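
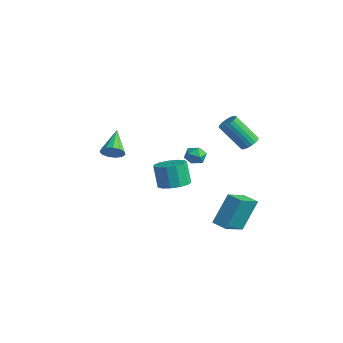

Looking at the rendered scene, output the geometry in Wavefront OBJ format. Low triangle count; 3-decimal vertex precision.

v 1.606 2.621 -4.769
v 1.995 1.067 -3.766
v 1.575 3.728 -3.044
v 1.964 2.174 -2.041
v 2.496 2.786 -4.859
v 2.885 1.232 -3.856
v 2.465 3.893 -3.134
v 2.854 2.339 -2.131
v -2.857 2.497 -3.954
v -1.998 2.75 -3.638
v -2.544 2.897 -2.27
v -3.403 2.643 -2.586
v -2.244 3.202 -3.785
v -2.79 3.349 -2.417
v -2.685 3.43 -3.985
v -3.231 3.577 -2.618
v -3.18 3.362 -4.176
v -3.726 3.509 -2.808
v -3.573 3.019 -4.296
v -4.119 3.166 -2.928
v -3.739 2.51 -4.307
v -4.285 2.657 -2.94
v -3.624 1.997 -4.207
v -4.17 2.144 -2.839
v -3.266 1.642 -4.026
v -3.812 1.789 -2.658
v -2.778 1.559 -3.822
v -3.324 1.706 -2.454
v -2.315 1.774 -3.66
v -2.861 1.92 -2.292
v -2.024 2.218 -3.591
v -2.57 2.364 -2.224
v -1.673 2.678 -0.899
v -1.369 3.031 -0.413
v -0.831 1.989 -0.927
v -0.527 2.342 -0.441
v -1.081 1.987 -0.302
v -1.602 2.412 -0.285
v -0.598 2.608 -1.055
v -1.119 3.033 -1.038
v -0.705 2.987 -0.509
v -1.003 2.603 -0.044
v -1.197 2.417 -1.296
v -1.495 2.033 -0.831
v -2.298 -2.219 0.979
v -1.806 -2.114 1.451
v -3.302 -1.121 1.781
v -1.745 -1.853 1.169
v -1.86 -1.708 0.827
v -2.114 -1.725 0.533
v -2.427 -1.899 0.381
v -2.699 -2.175 0.418
v -2.843 -2.464 0.634
v -2.815 -2.676 0.959
v -2.623 -2.743 1.29
v -2.327 -2.643 1.522
v -2.023 -2.409 1.582
v 2.966 2.749 2.264
v 3.368 2.937 2.637
v 2.356 2.26 4.069
v 1.954 2.071 3.696
v 3.22 3.127 2.623
v 2.208 2.45 4.055
v 3.029 3.252 2.546
v 2.016 2.574 3.978
v 2.826 3.289 2.421
v 1.814 2.612 3.853
v 2.648 3.233 2.268
v 1.635 2.556 3.7
v 2.524 3.094 2.115
v 1.512 2.417 3.547
v 2.477 2.894 1.988
v 1.465 2.217 3.42
v 2.515 2.67 1.908
v 1.503 1.993 3.34
v 2.631 2.459 1.89
v 1.618 1.782 3.322
v 2.804 2.298 1.936
v 1.792 1.621 3.369
v 3.006 2.215 2.04
v 1.994 1.538 3.472
v 3.2 2.224 2.182
v 2.188 1.547 3.614
v 3.355 2.324 2.338
v 2.342 1.647 3.77
v 3.442 2.498 2.481
v 2.429 1.82 3.914
v 3.446 2.714 2.587
v 2.434 2.037 4.019
f 2 4 1
f 5 2 1
f 1 4 3
f 3 5 1
f 2 8 4
f 6 2 5
f 6 8 2
f 4 8 3
f 7 5 3
f 3 8 7
f 7 6 5
f 8 6 7
f 10 9 13
f 10 13 11
f 11 13 14
f 11 14 12
f 13 9 15
f 13 15 14
f 14 15 16
f 14 16 12
f 15 9 17
f 15 17 16
f 16 17 18
f 16 18 12
f 17 9 19
f 17 19 18
f 18 19 20
f 18 20 12
f 19 9 21
f 19 21 20
f 20 21 22
f 20 22 12
f 21 9 23
f 21 23 22
f 22 23 24
f 22 24 12
f 23 9 25
f 23 25 24
f 24 25 26
f 24 26 12
f 25 9 27
f 25 27 26
f 26 27 28
f 26 28 12
f 27 9 29
f 27 29 28
f 28 29 30
f 28 30 12
f 29 9 31
f 29 31 30
f 30 31 32
f 30 32 12
f 31 9 10
f 31 10 32
f 32 10 11
f 32 11 12
f 33 44 38
f 33 38 34
f 33 34 40
f 33 40 43
f 33 43 44
f 34 38 42
f 38 44 37
f 44 43 35
f 43 40 39
f 40 34 41
f 36 42 37
f 36 37 35
f 36 35 39
f 36 39 41
f 36 41 42
f 37 42 38
f 35 37 44
f 39 35 43
f 41 39 40
f 42 41 34
f 46 45 48
f 46 48 47
f 48 45 49
f 48 49 47
f 49 45 50
f 49 50 47
f 50 45 51
f 50 51 47
f 51 45 52
f 51 52 47
f 52 45 53
f 52 53 47
f 53 45 54
f 53 54 47
f 54 45 55
f 54 55 47
f 55 45 56
f 55 56 47
f 56 45 57
f 56 57 47
f 57 45 46
f 57 46 47
f 59 58 62
f 59 62 60
f 60 62 63
f 60 63 61
f 62 58 64
f 62 64 63
f 63 64 65
f 63 65 61
f 64 58 66
f 64 66 65
f 65 66 67
f 65 67 61
f 66 58 68
f 66 68 67
f 67 68 69
f 67 69 61
f 68 58 70
f 68 70 69
f 69 70 71
f 69 71 61
f 70 58 72
f 70 72 71
f 71 72 73
f 71 73 61
f 72 58 74
f 72 74 73
f 73 74 75
f 73 75 61
f 74 58 76
f 74 76 75
f 75 76 77
f 75 77 61
f 76 58 78
f 76 78 77
f 77 78 79
f 77 79 61
f 78 58 80
f 78 80 79
f 79 80 81
f 79 81 61
f 80 58 82
f 80 82 81
f 81 82 83
f 81 83 61
f 82 58 84
f 82 84 83
f 83 84 85
f 83 85 61
f 84 58 86
f 84 86 85
f 85 86 87
f 85 87 61
f 86 58 88
f 86 88 87
f 87 88 89
f 87 89 61
f 88 58 59
f 88 59 89
f 89 59 60
f 89 60 61



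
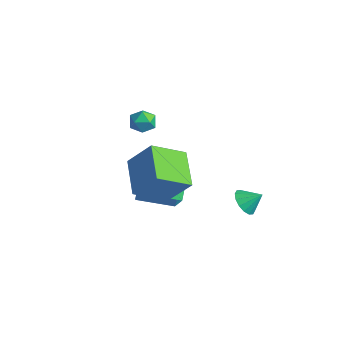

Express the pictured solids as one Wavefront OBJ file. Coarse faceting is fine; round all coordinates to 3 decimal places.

v -1.149 -2.469 4.11
v -0.721 -3.054 4.095
v -1.959 -3.046 3.485
v -1.531 -3.631 3.47
v -1.836 -3.421 4.094
v -1.336 -3.065 4.48
v -1.344 -3.035 3.1
v -0.844 -2.679 3.486
v -0.841 -3.404 3.471
v -1.145 -3.643 4.085
v -1.535 -2.457 3.495
v -1.839 -2.696 4.109
v 2.107 0.406 -1.422
v 2.77 0.157 -1.749
v 2.653 1.014 -0.778
v 2.663 0.481 -1.964
v 2.407 0.786 -2.034
v 2.071 0.989 -1.94
v 1.744 1.035 -1.707
v 1.515 0.914 -1.398
v 1.444 0.656 -1.096
v 1.551 0.332 -0.88
v 1.807 0.027 -0.81
v 2.143 -0.176 -0.904
v 2.47 -0.222 -1.137
v 2.699 -0.101 -1.446
v -1.396 -3.113 -1.498
v -2.431 -2.008 -0.335
v -2.598 -2.698 -2.963
v -3.634 -1.592 -1.799
v -0.266 -1.548 -1.981
v -1.302 -0.442 -0.817
v -1.469 -1.132 -3.445
v -2.504 -0.027 -2.282
v 0.084 -4.608 0.203
v -1.66 -3.722 1.021
v 0.478 -2.895 -0.812
v -1.266 -2.009 0.005
v 1.126 -3.951 1.715
v -0.618 -3.065 2.532
v 1.52 -2.238 0.699
v -0.224 -1.352 1.517
f 1 12 6
f 1 6 2
f 1 2 8
f 1 8 11
f 1 11 12
f 2 6 10
f 6 12 5
f 12 11 3
f 11 8 7
f 8 2 9
f 4 10 5
f 4 5 3
f 4 3 7
f 4 7 9
f 4 9 10
f 5 10 6
f 3 5 12
f 7 3 11
f 9 7 8
f 10 9 2
f 14 13 16
f 14 16 15
f 16 13 17
f 16 17 15
f 17 13 18
f 17 18 15
f 18 13 19
f 18 19 15
f 19 13 20
f 19 20 15
f 20 13 21
f 20 21 15
f 21 13 22
f 21 22 15
f 22 13 23
f 22 23 15
f 23 13 24
f 23 24 15
f 24 13 25
f 24 25 15
f 25 13 26
f 25 26 15
f 26 13 14
f 26 14 15
f 28 30 27
f 31 28 27
f 27 30 29
f 29 31 27
f 28 34 30
f 32 28 31
f 32 34 28
f 30 34 29
f 33 31 29
f 29 34 33
f 33 32 31
f 34 32 33
f 36 38 35
f 39 36 35
f 35 38 37
f 37 39 35
f 36 42 38
f 40 36 39
f 40 42 36
f 38 42 37
f 41 39 37
f 37 42 41
f 41 40 39
f 42 40 41



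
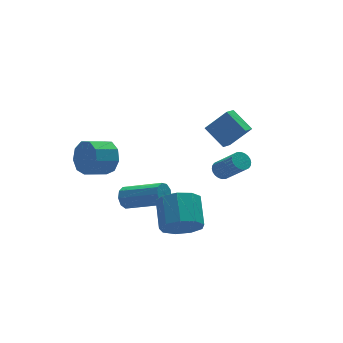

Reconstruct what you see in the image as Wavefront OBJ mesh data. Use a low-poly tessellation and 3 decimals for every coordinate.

v 3.412 -0.606 1.956
v 2.961 0.515 2.739
v 4.024 -0.115 1.605
v 3.573 1.007 2.387
v 4.387 -1.007 3.093
v 3.936 0.115 3.875
v 4.999 -0.515 2.741
v 4.548 0.606 3.524
v -1.38 0.207 -0.797
v -0.959 0.324 -1.264
v 0.422 -1.149 -0.39
v 0 -1.267 0.077
v -0.887 0.593 -0.926
v 0.494 -0.88 -0.052
v -1.045 0.68 -0.527
v 0.335 -0.793 0.346
v -1.361 0.546 -0.255
v 0.02 -0.927 0.619
v -1.685 0.253 -0.236
v -0.305 -1.22 0.638
v -1.867 -0.062 -0.48
v -0.486 -1.535 0.394
v -1.821 -0.251 -0.872
v -0.44 -1.724 0.002
v -1.569 -0.227 -1.229
v -0.188 -1.7 -0.355
v -1.229 0.001 -1.384
v 0.152 -1.472 -0.51
v 2.51 -2.238 1.635
v 2.733 -2.559 1.263
v 3.254 -3.602 2.472
v 3.03 -3.282 2.845
v 2.893 -2.429 1.306
v 3.414 -3.472 2.515
v 2.994 -2.269 1.4
v 3.515 -3.313 2.609
v 3.022 -2.106 1.529
v 3.543 -3.149 2.738
v 2.972 -1.962 1.675
v 3.493 -3.005 2.884
v 2.851 -1.86 1.814
v 3.372 -2.904 3.024
v 2.678 -1.816 1.927
v 3.199 -2.86 3.136
v 2.48 -1.836 1.995
v 3.001 -2.88 3.204
v 2.286 -1.918 2.008
v 2.807 -2.961 3.217
v 2.126 -2.048 1.965
v 2.647 -3.091 3.174
v 2.025 -2.207 1.871
v 2.546 -3.251 3.08
v 1.997 -2.371 1.742
v 2.518 -3.414 2.951
v 2.047 -2.515 1.596
v 2.568 -3.558 2.805
v 2.168 -2.616 1.456
v 2.689 -3.66 2.666
v 2.341 -2.66 1.344
v 2.862 -3.704 2.553
v 2.539 -2.64 1.276
v 3.06 -3.684 2.485
v -0.155 -3.543 -0.712
v 0.243 -4.177 0.053
v 0.714 -2.79 0.956
v 0.315 -2.157 0.192
v 0.76 -4.028 -0.444
v 1.231 -2.642 0.459
v 0.848 -3.653 -1.066
v 1.319 -2.267 -0.163
v 0.467 -3.226 -1.522
v 0.938 -1.84 -0.619
v -0.206 -2.948 -1.599
v 0.265 -1.562 -0.696
v -0.855 -2.948 -1.261
v -0.384 -1.562 -0.358
v -1.176 -3.226 -0.665
v -0.706 -1.84 0.238
v -1.02 -3.653 -0.092
v -0.55 -2.267 0.811
v -0.46 -4.028 0.192
v 0.011 -2.642 1.095
v -1.409 2.316 0.753
v -1.041 1.827 1.544
v -2.264 1.676 2.018
v -2.631 2.164 1.227
v -1.073 2.497 1.677
v -2.295 2.346 2.151
v -1.262 3.083 1.378
v -2.484 2.931 1.852
v -1.519 3.309 0.786
v -2.742 3.157 1.26
v -1.725 3.071 0.179
v -2.948 2.919 0.653
v -1.783 2.479 -0.16
v -3.005 2.327 0.314
v -1.666 1.811 -0.071
v -2.888 1.659 0.403
v -1.428 1.379 0.403
v -2.651 1.228 0.877
v -1.182 1.386 1.041
v -2.404 1.234 1.515
f 2 4 1
f 5 2 1
f 1 4 3
f 3 5 1
f 2 8 4
f 6 2 5
f 6 8 2
f 4 8 3
f 7 5 3
f 3 8 7
f 7 6 5
f 8 6 7
f 10 9 13
f 10 13 11
f 11 13 14
f 11 14 12
f 13 9 15
f 13 15 14
f 14 15 16
f 14 16 12
f 15 9 17
f 15 17 16
f 16 17 18
f 16 18 12
f 17 9 19
f 17 19 18
f 18 19 20
f 18 20 12
f 19 9 21
f 19 21 20
f 20 21 22
f 20 22 12
f 21 9 23
f 21 23 22
f 22 23 24
f 22 24 12
f 23 9 25
f 23 25 24
f 24 25 26
f 24 26 12
f 25 9 27
f 25 27 26
f 26 27 28
f 26 28 12
f 27 9 10
f 27 10 28
f 28 10 11
f 28 11 12
f 30 29 33
f 30 33 31
f 31 33 34
f 31 34 32
f 33 29 35
f 33 35 34
f 34 35 36
f 34 36 32
f 35 29 37
f 35 37 36
f 36 37 38
f 36 38 32
f 37 29 39
f 37 39 38
f 38 39 40
f 38 40 32
f 39 29 41
f 39 41 40
f 40 41 42
f 40 42 32
f 41 29 43
f 41 43 42
f 42 43 44
f 42 44 32
f 43 29 45
f 43 45 44
f 44 45 46
f 44 46 32
f 45 29 47
f 45 47 46
f 46 47 48
f 46 48 32
f 47 29 49
f 47 49 48
f 48 49 50
f 48 50 32
f 49 29 51
f 49 51 50
f 50 51 52
f 50 52 32
f 51 29 53
f 51 53 52
f 52 53 54
f 52 54 32
f 53 29 55
f 53 55 54
f 54 55 56
f 54 56 32
f 55 29 57
f 55 57 56
f 56 57 58
f 56 58 32
f 57 29 59
f 57 59 58
f 58 59 60
f 58 60 32
f 59 29 61
f 59 61 60
f 60 61 62
f 60 62 32
f 61 29 30
f 61 30 62
f 62 30 31
f 62 31 32
f 64 63 67
f 64 67 65
f 65 67 68
f 65 68 66
f 67 63 69
f 67 69 68
f 68 69 70
f 68 70 66
f 69 63 71
f 69 71 70
f 70 71 72
f 70 72 66
f 71 63 73
f 71 73 72
f 72 73 74
f 72 74 66
f 73 63 75
f 73 75 74
f 74 75 76
f 74 76 66
f 75 63 77
f 75 77 76
f 76 77 78
f 76 78 66
f 77 63 79
f 77 79 78
f 78 79 80
f 78 80 66
f 79 63 81
f 79 81 80
f 80 81 82
f 80 82 66
f 81 63 64
f 81 64 82
f 82 64 65
f 82 65 66
f 84 83 87
f 84 87 85
f 85 87 88
f 85 88 86
f 87 83 89
f 87 89 88
f 88 89 90
f 88 90 86
f 89 83 91
f 89 91 90
f 90 91 92
f 90 92 86
f 91 83 93
f 91 93 92
f 92 93 94
f 92 94 86
f 93 83 95
f 93 95 94
f 94 95 96
f 94 96 86
f 95 83 97
f 95 97 96
f 96 97 98
f 96 98 86
f 97 83 99
f 97 99 98
f 98 99 100
f 98 100 86
f 99 83 101
f 99 101 100
f 100 101 102
f 100 102 86
f 101 83 84
f 101 84 102
f 102 84 85
f 102 85 86



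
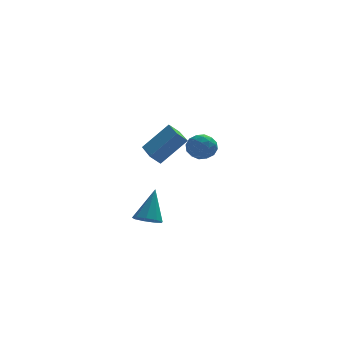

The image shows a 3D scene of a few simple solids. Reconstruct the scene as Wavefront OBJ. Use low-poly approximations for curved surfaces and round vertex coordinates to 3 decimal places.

v -1.141 -0.484 0.383
v 0.333 -0.304 1.91
v -1.307 1.517 0.307
v 0.167 1.698 1.834
v -0.567 -0.458 -0.174
v 0.907 -0.277 1.353
v -0.733 1.544 -0.25
v 0.741 1.724 1.277
v -1.679 -3.729 -2.842
v -1.271 -3.188 -3.284
v -1.141 -2.711 -1.098
v -1.795 -3.022 -3.219
v -2.266 -3.187 -2.977
v -2.462 -3.606 -2.672
v -2.292 -4.082 -2.446
v -1.835 -4.394 -2.406
v -1.306 -4.394 -2.569
v -0.951 -4.083 -2.86
v -0.937 -3.607 -3.143
v 1.416 3.942 -0.589
v 2.139 4.542 -0.478
v 2.401 2.818 -0.922
v 3.124 3.418 -0.811
v 2.614 3.148 -0.061
v 2.006 3.843 0.145
v 2.534 3.517 -1.545
v 1.926 4.212 -1.339
v 2.83 4.28 -1.069
v 2.88 4.052 -0.152
v 1.66 3.308 -1.248
v 1.71 3.08 -0.331
v 1.691 4.341 -0.504
v 2.849 3.019 -0.896
v 2.549 2.86 -0.455
v 2.974 3.213 -0.39
v 1.613 3.93 -0.138
v 2.038 4.282 -0.073
v 2.317 3.463 0.172
v 2.502 3.078 -1.327
v 2.927 3.43 -1.262
v 1.566 4.147 -1.01
v 1.991 4.5 -0.945
v 2.223 3.897 -1.572
v 2.522 4.54 -0.787
v 3.101 3.879 -0.982
v 2.754 3.937 -1.414
v 2.397 4.345 -1.292
v 2.552 4.405 -0.248
v 3.13 3.744 -0.443
v 2.831 3.586 -0.002
v 2.473 3.994 0.119
v 2.958 4.251 -0.595
v 1.41 3.616 -0.957
v 1.988 2.955 -1.152
v 2.067 3.366 -1.519
v 1.709 3.774 -1.398
v 1.439 3.481 -0.418
v 2.018 2.82 -0.613
v 2.143 3.015 -0.108
v 1.786 3.423 0.014
v 1.582 3.109 -0.805
f 2 4 1
f 5 2 1
f 1 4 3
f 3 5 1
f 2 8 4
f 6 2 5
f 6 8 2
f 4 8 3
f 7 5 3
f 3 8 7
f 7 6 5
f 8 6 7
f 10 9 12
f 10 12 11
f 12 9 13
f 12 13 11
f 13 9 14
f 13 14 11
f 14 9 15
f 14 15 11
f 15 9 16
f 15 16 11
f 16 9 17
f 16 17 11
f 17 9 18
f 17 18 11
f 18 9 19
f 18 19 11
f 19 9 10
f 19 10 11
f 20 57 36
f 57 31 60
f 36 60 25
f 57 60 36
f 20 36 32
f 36 25 37
f 32 37 21
f 36 37 32
f 20 32 41
f 32 21 42
f 41 42 27
f 32 42 41
f 20 41 53
f 41 27 56
f 53 56 30
f 41 56 53
f 20 53 57
f 53 30 61
f 57 61 31
f 53 61 57
f 21 37 48
f 37 25 51
f 48 51 29
f 37 51 48
f 25 60 38
f 60 31 59
f 38 59 24
f 60 59 38
f 31 61 58
f 61 30 54
f 58 54 22
f 61 54 58
f 30 56 55
f 56 27 43
f 55 43 26
f 56 43 55
f 27 42 47
f 42 21 44
f 47 44 28
f 42 44 47
f 23 49 35
f 49 29 50
f 35 50 24
f 49 50 35
f 23 35 33
f 35 24 34
f 33 34 22
f 35 34 33
f 23 33 40
f 33 22 39
f 40 39 26
f 33 39 40
f 23 40 45
f 40 26 46
f 45 46 28
f 40 46 45
f 23 45 49
f 45 28 52
f 49 52 29
f 45 52 49
f 24 50 38
f 50 29 51
f 38 51 25
f 50 51 38
f 22 34 58
f 34 24 59
f 58 59 31
f 34 59 58
f 26 39 55
f 39 22 54
f 55 54 30
f 39 54 55
f 28 46 47
f 46 26 43
f 47 43 27
f 46 43 47
f 29 52 48
f 52 28 44
f 48 44 21
f 52 44 48



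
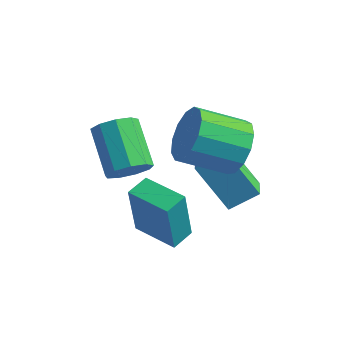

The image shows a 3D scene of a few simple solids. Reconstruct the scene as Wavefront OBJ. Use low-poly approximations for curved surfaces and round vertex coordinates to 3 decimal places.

v 0.806 -1.725 -1.35
v 0.737 -1.989 0.611
v 0.906 -0.919 -1.238
v 0.837 -1.183 0.723
v 2.323 -1.917 -1.323
v 2.254 -2.181 0.638
v 2.423 -1.111 -1.211
v 2.354 -1.375 0.75
v 1.694 0.193 0.532
v 2.378 0.877 1.116
v 1.184 1.044 0.132
v 1.867 1.729 0.716
v 2.893 0.231 -0.916
v 3.576 0.916 -0.332
v 2.382 1.083 -1.316
v 3.066 1.767 -0.732
v 1.067 -2.375 2.092
v 1.342 -2.684 2.706
v 0.208 -1.794 3.662
v -0.067 -1.485 3.048
v 1.591 -2.255 2.601
v 0.456 -1.365 3.557
v 1.594 -1.883 2.259
v 0.459 -0.993 3.215
v 1.351 -1.74 1.838
v 0.216 -0.851 2.794
v 0.975 -1.895 1.536
v -0.159 -1.005 2.492
v 0.643 -2.275 1.494
v -0.492 -1.385 2.45
v 0.509 -2.701 1.732
v -0.626 -1.811 2.688
v 0.636 -2.975 2.139
v -0.498 -2.085 3.095
v 0.965 -2.968 2.523
v -0.169 -2.078 3.479
v 3.002 0.525 1.966
v 3.522 0.547 2.82
v 2.297 -0.404 3.588
v 1.778 -0.425 2.734
v 3.18 0.995 2.831
v 1.956 0.044 3.599
v 2.782 1.294 2.567
v 1.558 0.343 3.335
v 2.454 1.349 2.112
v 1.23 0.398 2.88
v 2.3 1.143 1.611
v 1.076 0.192 2.379
v 2.369 0.74 1.222
v 1.145 -0.211 1.991
v 2.639 0.27 1.07
v 1.414 -0.681 1.838
v 3.024 -0.12 1.202
v 1.8 -1.071 1.97
v 3.402 -0.304 1.577
v 2.178 -1.255 2.345
v 3.654 -0.225 2.075
v 2.429 -1.176 2.843
v 3.698 0.092 2.538
v 2.474 -0.859 3.307
f 2 4 1
f 5 2 1
f 1 4 3
f 3 5 1
f 2 8 4
f 6 2 5
f 6 8 2
f 4 8 3
f 7 5 3
f 3 8 7
f 7 6 5
f 8 6 7
f 10 12 9
f 13 10 9
f 9 12 11
f 11 13 9
f 10 16 12
f 14 10 13
f 14 16 10
f 12 16 11
f 15 13 11
f 11 16 15
f 15 14 13
f 16 14 15
f 18 17 21
f 18 21 19
f 19 21 22
f 19 22 20
f 21 17 23
f 21 23 22
f 22 23 24
f 22 24 20
f 23 17 25
f 23 25 24
f 24 25 26
f 24 26 20
f 25 17 27
f 25 27 26
f 26 27 28
f 26 28 20
f 27 17 29
f 27 29 28
f 28 29 30
f 28 30 20
f 29 17 31
f 29 31 30
f 30 31 32
f 30 32 20
f 31 17 33
f 31 33 32
f 32 33 34
f 32 34 20
f 33 17 35
f 33 35 34
f 34 35 36
f 34 36 20
f 35 17 18
f 35 18 36
f 36 18 19
f 36 19 20
f 38 37 41
f 38 41 39
f 39 41 42
f 39 42 40
f 41 37 43
f 41 43 42
f 42 43 44
f 42 44 40
f 43 37 45
f 43 45 44
f 44 45 46
f 44 46 40
f 45 37 47
f 45 47 46
f 46 47 48
f 46 48 40
f 47 37 49
f 47 49 48
f 48 49 50
f 48 50 40
f 49 37 51
f 49 51 50
f 50 51 52
f 50 52 40
f 51 37 53
f 51 53 52
f 52 53 54
f 52 54 40
f 53 37 55
f 53 55 54
f 54 55 56
f 54 56 40
f 55 37 57
f 55 57 56
f 56 57 58
f 56 58 40
f 57 37 59
f 57 59 58
f 58 59 60
f 58 60 40
f 59 37 38
f 59 38 60
f 60 38 39
f 60 39 40



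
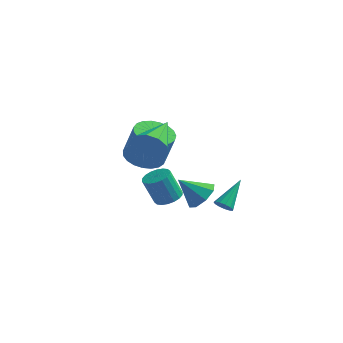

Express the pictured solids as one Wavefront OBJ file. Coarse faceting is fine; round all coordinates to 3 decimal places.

v -2.64 1.665 -3.155
v -1.997 1.366 -2.91
v -2.597 1.276 -1.441
v -3.24 1.575 -1.685
v -1.947 1.694 -2.87
v -2.547 1.604 -1.4
v -2.034 2.015 -2.886
v -2.634 1.926 -1.416
v -2.241 2.268 -2.955
v -2.841 2.178 -1.485
v -2.527 2.401 -3.064
v -3.128 2.311 -1.594
v -2.836 2.388 -3.191
v -3.436 2.298 -1.721
v -3.105 2.232 -3.31
v -3.706 2.142 -1.841
v -3.283 1.964 -3.399
v -3.883 1.874 -1.93
v -3.333 1.636 -3.44
v -3.933 1.546 -1.97
v -3.246 1.314 -3.424
v -3.846 1.225 -1.954
v -3.039 1.062 -3.355
v -3.639 0.972 -1.885
v -2.752 0.929 -3.246
v -3.353 0.839 -1.776
v -2.444 0.942 -3.119
v -3.044 0.852 -1.649
v -2.174 1.098 -2.999
v -2.775 1.008 -1.53
v 0.272 1.146 -2.855
v 0.683 0.873 -2.662
v 0.728 2.574 -1.805
v 0.784 1.018 -2.902
v 0.723 1.203 -3.128
v 0.519 1.371 -3.267
v 0.236 1.467 -3.276
v -0.035 1.462 -3.151
v -0.209 1.356 -2.932
v -0.23 1.184 -2.689
v -0.091 1 -2.499
v 0.162 0.862 -2.422
v 0.451 0.815 -2.483
v -3.957 1.902 -0.611
v -3.316 1.074 -0.831
v -2.742 1.03 1.011
v -3.383 1.858 1.231
v -3.048 1.421 -0.906
v -2.474 1.377 0.936
v -2.937 1.852 -0.93
v -2.363 1.807 0.912
v -3.003 2.291 -0.899
v -2.428 2.246 0.943
v -3.233 2.662 -0.818
v -2.659 2.618 1.024
v -3.589 2.903 -0.702
v -3.015 2.858 1.14
v -4.008 2.97 -0.569
v -3.434 2.926 1.273
v -4.419 2.853 -0.444
v -3.845 2.808 1.398
v -4.75 2.571 -0.348
v -4.175 2.527 1.494
v -4.943 2.174 -0.297
v -4.369 2.13 1.545
v -4.966 1.73 -0.3
v -4.392 1.685 1.542
v -4.815 1.315 -0.358
v -4.241 1.271 1.484
v -4.515 1.002 -0.459
v -3.941 0.958 1.383
v -4.119 0.845 -0.586
v -3.545 0.8 1.256
v -3.695 0.87 -0.718
v -3.121 0.826 1.124
v -2.482 -1.604 2.632
v -2.046 -1.432 1.841
v -2.238 0.244 3.168
v -2.663 -1.331 1.772
v -3.196 -1.357 2.107
v -3.395 -1.499 2.687
v -3.166 -1.69 3.241
v -2.618 -1.841 3.511
v -2.006 -1.881 3.369
v -1.617 -1.791 2.883
v -1.633 -1.614 2.279
v -1.401 3.214 -3.855
v -0.752 3.028 -3.216
v -2.559 2.986 -2.745
v -0.915 3.72 -3.245
v -1.363 4.115 -3.631
v -1.833 3.983 -4.149
v -2.05 3.4 -4.494
v -1.887 2.707 -4.465
v -1.439 2.312 -4.079
v -0.969 2.444 -3.561
f 2 1 5
f 2 5 3
f 3 5 6
f 3 6 4
f 5 1 7
f 5 7 6
f 6 7 8
f 6 8 4
f 7 1 9
f 7 9 8
f 8 9 10
f 8 10 4
f 9 1 11
f 9 11 10
f 10 11 12
f 10 12 4
f 11 1 13
f 11 13 12
f 12 13 14
f 12 14 4
f 13 1 15
f 13 15 14
f 14 15 16
f 14 16 4
f 15 1 17
f 15 17 16
f 16 17 18
f 16 18 4
f 17 1 19
f 17 19 18
f 18 19 20
f 18 20 4
f 19 1 21
f 19 21 20
f 20 21 22
f 20 22 4
f 21 1 23
f 21 23 22
f 22 23 24
f 22 24 4
f 23 1 25
f 23 25 24
f 24 25 26
f 24 26 4
f 25 1 27
f 25 27 26
f 26 27 28
f 26 28 4
f 27 1 29
f 27 29 28
f 28 29 30
f 28 30 4
f 29 1 2
f 29 2 30
f 30 2 3
f 30 3 4
f 32 31 34
f 32 34 33
f 34 31 35
f 34 35 33
f 35 31 36
f 35 36 33
f 36 31 37
f 36 37 33
f 37 31 38
f 37 38 33
f 38 31 39
f 38 39 33
f 39 31 40
f 39 40 33
f 40 31 41
f 40 41 33
f 41 31 42
f 41 42 33
f 42 31 43
f 42 43 33
f 43 31 32
f 43 32 33
f 45 44 48
f 45 48 46
f 46 48 49
f 46 49 47
f 48 44 50
f 48 50 49
f 49 50 51
f 49 51 47
f 50 44 52
f 50 52 51
f 51 52 53
f 51 53 47
f 52 44 54
f 52 54 53
f 53 54 55
f 53 55 47
f 54 44 56
f 54 56 55
f 55 56 57
f 55 57 47
f 56 44 58
f 56 58 57
f 57 58 59
f 57 59 47
f 58 44 60
f 58 60 59
f 59 60 61
f 59 61 47
f 60 44 62
f 60 62 61
f 61 62 63
f 61 63 47
f 62 44 64
f 62 64 63
f 63 64 65
f 63 65 47
f 64 44 66
f 64 66 65
f 65 66 67
f 65 67 47
f 66 44 68
f 66 68 67
f 67 68 69
f 67 69 47
f 68 44 70
f 68 70 69
f 69 70 71
f 69 71 47
f 70 44 72
f 70 72 71
f 71 72 73
f 71 73 47
f 72 44 74
f 72 74 73
f 73 74 75
f 73 75 47
f 74 44 45
f 74 45 75
f 75 45 46
f 75 46 47
f 77 76 79
f 77 79 78
f 79 76 80
f 79 80 78
f 80 76 81
f 80 81 78
f 81 76 82
f 81 82 78
f 82 76 83
f 82 83 78
f 83 76 84
f 83 84 78
f 84 76 85
f 84 85 78
f 85 76 86
f 85 86 78
f 86 76 77
f 86 77 78
f 88 87 90
f 88 90 89
f 90 87 91
f 90 91 89
f 91 87 92
f 91 92 89
f 92 87 93
f 92 93 89
f 93 87 94
f 93 94 89
f 94 87 95
f 94 95 89
f 95 87 96
f 95 96 89
f 96 87 88
f 96 88 89



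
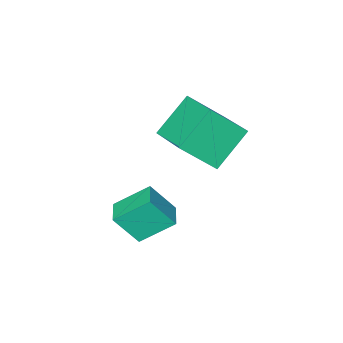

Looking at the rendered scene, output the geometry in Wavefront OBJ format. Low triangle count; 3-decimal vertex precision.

v 0.826 0.678 0.339
v 1.51 0.069 1.553
v 1.412 1.473 0.408
v 2.095 0.865 1.622
v 1.925 -0.045 -0.642
v 2.608 -0.653 0.572
v 2.51 0.751 -0.573
v 3.194 0.142 0.641
v -0.592 -0.123 2.076
v -2.083 -0.291 3.275
v -0.216 1.693 2.798
v -1.707 1.526 3.997
v 0.527 -0.866 3.363
v -0.964 -1.033 4.562
v 0.903 0.951 4.085
v -0.588 0.783 5.284
f 2 4 1
f 5 2 1
f 1 4 3
f 3 5 1
f 2 8 4
f 6 2 5
f 6 8 2
f 4 8 3
f 7 5 3
f 3 8 7
f 7 6 5
f 8 6 7
f 10 12 9
f 13 10 9
f 9 12 11
f 11 13 9
f 10 16 12
f 14 10 13
f 14 16 10
f 12 16 11
f 15 13 11
f 11 16 15
f 15 14 13
f 16 14 15



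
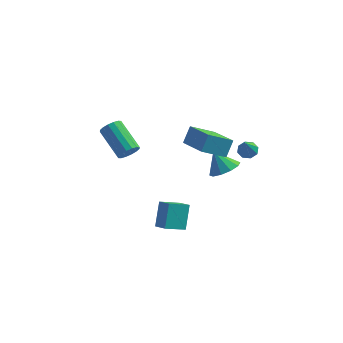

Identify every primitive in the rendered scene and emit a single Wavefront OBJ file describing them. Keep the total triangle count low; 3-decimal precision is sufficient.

v -0.232 -4.834 -2.062
v -0.252 -3.884 -0.8
v -0.891 -4.338 -2.446
v -0.912 -3.388 -1.184
v 0.692 -4.052 -2.636
v 0.671 -3.102 -1.374
v 0.032 -3.556 -3.02
v 0.012 -2.606 -1.758
v 1.848 0.167 -0.778
v 2.318 -0.49 -0.296
v 1.132 0.473 0.338
v 2.608 0.011 -0.247
v 2.608 0.571 -0.4
v 2.318 0.977 -0.698
v 1.848 1.074 -1.026
v 1.378 0.824 -1.259
v 1.088 0.323 -1.308
v 1.088 -0.237 -1.155
v 1.378 -0.643 -0.857
v 1.848 -0.739 -0.529
v -2.99 -1.768 1.183
v -2.483 -1.452 1.487
v -3.824 -0.295 2.52
v -4.33 -0.612 2.217
v -2.545 -1.267 1.2
v -3.886 -0.111 2.233
v -2.726 -1.217 0.908
v -4.067 -0.061 1.942
v -2.978 -1.314 0.691
v -4.319 -0.158 1.724
v -3.233 -1.533 0.605
v -4.573 -0.377 1.638
v -3.423 -1.815 0.674
v -4.763 -0.659 1.707
v -3.496 -2.085 0.88
v -4.837 -0.928 1.913
v -3.434 -2.269 1.167
v -4.775 -1.113 2.2
v -3.253 -2.319 1.458
v -4.594 -1.163 2.492
v -3.001 -2.222 1.676
v -4.342 -1.066 2.709
v -2.747 -2.003 1.762
v -4.087 -0.847 2.795
v -2.557 -1.721 1.693
v -3.897 -0.565 2.726
v 3.558 -2.198 3.038
v 4.07 -1.989 3.174
v 3.562 -2.982 4.222
v 3.744 -1.748 3.335
v 3.309 -1.771 3.322
v 3.019 -2.043 3.143
v 3.045 -2.406 2.902
v 3.371 -2.647 2.741
v 3.806 -2.625 2.754
v 4.096 -2.352 2.934
v 1.068 -2.154 2.383
v 1.294 -1.519 3.29
v -0.282 -0.665 1.678
v -0.056 -0.03 2.585
v 2.256 -1.45 1.595
v 2.482 -0.815 2.502
v 0.906 0.039 0.89
v 1.132 0.674 1.797
f 2 4 1
f 5 2 1
f 1 4 3
f 3 5 1
f 2 8 4
f 6 2 5
f 6 8 2
f 4 8 3
f 7 5 3
f 3 8 7
f 7 6 5
f 8 6 7
f 10 9 12
f 10 12 11
f 12 9 13
f 12 13 11
f 13 9 14
f 13 14 11
f 14 9 15
f 14 15 11
f 15 9 16
f 15 16 11
f 16 9 17
f 16 17 11
f 17 9 18
f 17 18 11
f 18 9 19
f 18 19 11
f 19 9 20
f 19 20 11
f 20 9 10
f 20 10 11
f 22 21 25
f 22 25 23
f 23 25 26
f 23 26 24
f 25 21 27
f 25 27 26
f 26 27 28
f 26 28 24
f 27 21 29
f 27 29 28
f 28 29 30
f 28 30 24
f 29 21 31
f 29 31 30
f 30 31 32
f 30 32 24
f 31 21 33
f 31 33 32
f 32 33 34
f 32 34 24
f 33 21 35
f 33 35 34
f 34 35 36
f 34 36 24
f 35 21 37
f 35 37 36
f 36 37 38
f 36 38 24
f 37 21 39
f 37 39 38
f 38 39 40
f 38 40 24
f 39 21 41
f 39 41 40
f 40 41 42
f 40 42 24
f 41 21 43
f 41 43 42
f 42 43 44
f 42 44 24
f 43 21 45
f 43 45 44
f 44 45 46
f 44 46 24
f 45 21 22
f 45 22 46
f 46 22 23
f 46 23 24
f 48 47 50
f 48 50 49
f 50 47 51
f 50 51 49
f 51 47 52
f 51 52 49
f 52 47 53
f 52 53 49
f 53 47 54
f 53 54 49
f 54 47 55
f 54 55 49
f 55 47 56
f 55 56 49
f 56 47 48
f 56 48 49
f 58 60 57
f 61 58 57
f 57 60 59
f 59 61 57
f 58 64 60
f 62 58 61
f 62 64 58
f 60 64 59
f 63 61 59
f 59 64 63
f 63 62 61
f 64 62 63



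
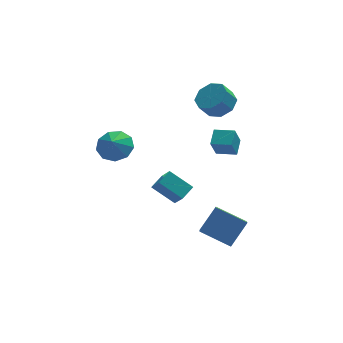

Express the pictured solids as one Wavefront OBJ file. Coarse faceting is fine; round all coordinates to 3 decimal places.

v 0.637 -2.692 -3.713
v 0.316 -4.325 -2.449
v 1.695 -1.929 -2.459
v 1.374 -3.561 -1.194
v 2.206 -3.599 -4.486
v 1.885 -5.231 -3.221
v 3.264 -2.835 -3.231
v 2.943 -4.468 -1.967
v -2.143 -3.167 0.723
v -1.886 -4.116 1.815
v -1.454 -2.547 1.099
v -1.196 -3.497 2.191
v -0.984 -3.903 -0.191
v -0.726 -4.853 0.901
v -0.294 -3.284 0.185
v -0.037 -4.233 1.277
v 2.701 3.175 -1.833
v 2.258 2.669 -0.549
v 3.094 4.128 -1.322
v 2.65 3.622 -0.038
v 3.83 2.618 -1.662
v 3.386 2.112 -0.378
v 4.222 3.571 -1.151
v 3.779 3.065 0.133
v -3.83 -1.279 2.97
v -2.842 -1.686 3.015
v -4.09 -1.821 3.77
v -2.88 -1.075 3.417
v -3.363 -0.56 3.609
v -4.065 -0.381 3.503
v -4.657 -0.623 3.147
v -4.862 -1.172 2.709
v -4.585 -1.771 2.393
v -3.955 -2.14 2.347
v -3.266 -2.106 2.593
v 2.715 2.012 3.313
v 3.458 2.444 3.933
v 2.809 2.219 4.868
v 2.065 1.788 4.247
v 2.91 2.986 3.682
v 2.26 2.762 4.617
v 2.247 2.958 3.215
v 1.598 2.734 4.15
v 1.858 2.376 2.805
v 1.209 2.152 3.74
v 1.971 1.581 2.692
v 1.322 1.356 3.627
v 2.52 1.038 2.943
v 1.87 0.814 3.878
v 3.182 1.066 3.41
v 2.533 0.842 4.345
v 3.571 1.648 3.82
v 2.922 1.424 4.755
f 2 4 1
f 5 2 1
f 1 4 3
f 3 5 1
f 2 8 4
f 6 2 5
f 6 8 2
f 4 8 3
f 7 5 3
f 3 8 7
f 7 6 5
f 8 6 7
f 10 12 9
f 13 10 9
f 9 12 11
f 11 13 9
f 10 16 12
f 14 10 13
f 14 16 10
f 12 16 11
f 15 13 11
f 11 16 15
f 15 14 13
f 16 14 15
f 18 20 17
f 21 18 17
f 17 20 19
f 19 21 17
f 18 24 20
f 22 18 21
f 22 24 18
f 20 24 19
f 23 21 19
f 19 24 23
f 23 22 21
f 24 22 23
f 26 25 28
f 26 28 27
f 28 25 29
f 28 29 27
f 29 25 30
f 29 30 27
f 30 25 31
f 30 31 27
f 31 25 32
f 31 32 27
f 32 25 33
f 32 33 27
f 33 25 34
f 33 34 27
f 34 25 35
f 34 35 27
f 35 25 26
f 35 26 27
f 37 36 40
f 37 40 38
f 38 40 41
f 38 41 39
f 40 36 42
f 40 42 41
f 41 42 43
f 41 43 39
f 42 36 44
f 42 44 43
f 43 44 45
f 43 45 39
f 44 36 46
f 44 46 45
f 45 46 47
f 45 47 39
f 46 36 48
f 46 48 47
f 47 48 49
f 47 49 39
f 48 36 50
f 48 50 49
f 49 50 51
f 49 51 39
f 50 36 52
f 50 52 51
f 51 52 53
f 51 53 39
f 52 36 37
f 52 37 53
f 53 37 38
f 53 38 39



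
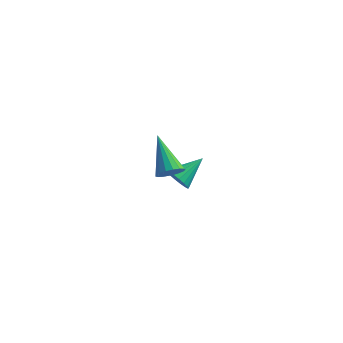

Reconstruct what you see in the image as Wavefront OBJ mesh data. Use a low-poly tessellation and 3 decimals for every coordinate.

v 1.442 -4.002 0.556
v 1.893 -3.601 0.642
v 0.358 -3.058 1.844
v 1.737 -3.485 0.425
v 1.512 -3.487 0.237
v 1.272 -3.607 0.123
v 1.07 -3.818 0.108
v 0.954 -4.071 0.196
v 0.949 -4.308 0.366
v 1.057 -4.475 0.579
v 1.253 -4.534 0.788
v 1.492 -4.471 0.943
v 1.72 -4.301 1.009
v 1.884 -4.062 0.972
v 1.946 -3.81 0.839
v -1.002 1.129 -3.741
v -0.397 1.048 -4.084
v -0.378 2.311 -2.919
v -0.551 1.253 -4.262
v -0.794 1.433 -4.336
v -1.078 1.553 -4.293
v -1.347 1.589 -4.14
v -1.548 1.534 -3.909
v -1.641 1.398 -3.644
v -1.607 1.21 -3.398
v -1.454 1.005 -3.221
v -1.211 0.825 -3.146
v -0.926 0.705 -3.19
v -0.657 0.669 -3.342
v -0.456 0.724 -3.574
v -0.364 0.859 -3.839
f 2 1 4
f 2 4 3
f 4 1 5
f 4 5 3
f 5 1 6
f 5 6 3
f 6 1 7
f 6 7 3
f 7 1 8
f 7 8 3
f 8 1 9
f 8 9 3
f 9 1 10
f 9 10 3
f 10 1 11
f 10 11 3
f 11 1 12
f 11 12 3
f 12 1 13
f 12 13 3
f 13 1 14
f 13 14 3
f 14 1 15
f 14 15 3
f 15 1 2
f 15 2 3
f 17 16 19
f 17 19 18
f 19 16 20
f 19 20 18
f 20 16 21
f 20 21 18
f 21 16 22
f 21 22 18
f 22 16 23
f 22 23 18
f 23 16 24
f 23 24 18
f 24 16 25
f 24 25 18
f 25 16 26
f 25 26 18
f 26 16 27
f 26 27 18
f 27 16 28
f 27 28 18
f 28 16 29
f 28 29 18
f 29 16 30
f 29 30 18
f 30 16 31
f 30 31 18
f 31 16 17
f 31 17 18



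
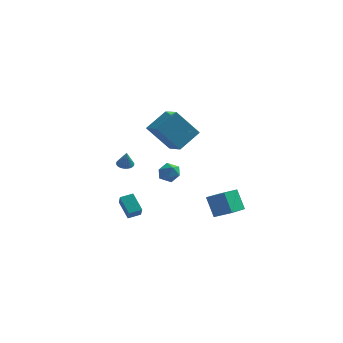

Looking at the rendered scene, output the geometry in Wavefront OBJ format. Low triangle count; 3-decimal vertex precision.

v -1.613 -1.07 3.942
v -0.79 -2.194 4.473
v -0.623 0.094 4.874
v 0.199 -1.029 5.405
v -0.239 -0.871 2.235
v 0.583 -1.994 2.766
v 0.75 0.294 3.167
v 1.573 -0.83 3.698
v -3.776 1.295 -3.861
v -3.593 0.715 -3.093
v -3.032 1.738 -3.704
v -2.849 1.158 -2.936
v -3.051 0.382 -4.724
v -2.868 -0.198 -3.956
v -2.307 0.825 -4.567
v -2.124 0.245 -3.799
v -3.589 2.548 -1.06
v -3.081 2.325 -1.191
v -3.431 2.252 0.06
v -3.025 2.535 -1.143
v -3.055 2.747 -1.083
v -3.167 2.928 -1.02
v -3.342 3.052 -0.962
v -3.555 3.099 -0.92
v -3.774 3.062 -0.899
v -3.964 2.947 -0.902
v -4.097 2.771 -0.93
v -4.153 2.561 -0.977
v -4.123 2.349 -1.038
v -4.011 2.167 -1.101
v -3.836 2.044 -1.159
v -3.623 1.997 -1.201
v -3.404 2.033 -1.222
v -3.214 2.149 -1.219
v 2.58 0.675 -2.232
v 2 -0.946 -1.74
v 3.7 0.449 -1.655
v 3.12 -1.172 -1.163
v 3.14 0.072 -3.557
v 2.56 -1.549 -3.065
v 4.26 -0.154 -2.98
v 3.68 -1.775 -2.488
v -0.132 -2.447 1.799
v 0.58 -2.407 1.516
v -0.48 -3.133 0.824
v 0.232 -3.093 0.541
v 0.095 -3.499 1.178
v 0.31 -3.075 1.78
v -0.21 -2.465 0.56
v 0.005 -2.041 1.162
v 0.532 -2.418 0.75
v 0.72 -3.056 1.132
v -0.62 -2.484 1.208
v -0.432 -3.122 1.59
f 2 4 1
f 5 2 1
f 1 4 3
f 3 5 1
f 2 8 4
f 6 2 5
f 6 8 2
f 4 8 3
f 7 5 3
f 3 8 7
f 7 6 5
f 8 6 7
f 10 12 9
f 13 10 9
f 9 12 11
f 11 13 9
f 10 16 12
f 14 10 13
f 14 16 10
f 12 16 11
f 15 13 11
f 11 16 15
f 15 14 13
f 16 14 15
f 18 17 20
f 18 20 19
f 20 17 21
f 20 21 19
f 21 17 22
f 21 22 19
f 22 17 23
f 22 23 19
f 23 17 24
f 23 24 19
f 24 17 25
f 24 25 19
f 25 17 26
f 25 26 19
f 26 17 27
f 26 27 19
f 27 17 28
f 27 28 19
f 28 17 29
f 28 29 19
f 29 17 30
f 29 30 19
f 30 17 31
f 30 31 19
f 31 17 32
f 31 32 19
f 32 17 33
f 32 33 19
f 33 17 34
f 33 34 19
f 34 17 18
f 34 18 19
f 36 38 35
f 39 36 35
f 35 38 37
f 37 39 35
f 36 42 38
f 40 36 39
f 40 42 36
f 38 42 37
f 41 39 37
f 37 42 41
f 41 40 39
f 42 40 41
f 43 54 48
f 43 48 44
f 43 44 50
f 43 50 53
f 43 53 54
f 44 48 52
f 48 54 47
f 54 53 45
f 53 50 49
f 50 44 51
f 46 52 47
f 46 47 45
f 46 45 49
f 46 49 51
f 46 51 52
f 47 52 48
f 45 47 54
f 49 45 53
f 51 49 50
f 52 51 44



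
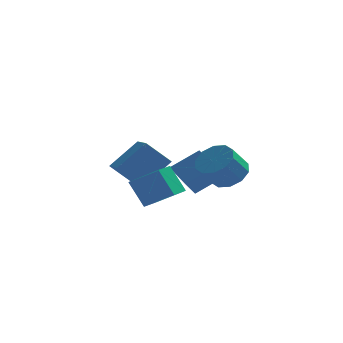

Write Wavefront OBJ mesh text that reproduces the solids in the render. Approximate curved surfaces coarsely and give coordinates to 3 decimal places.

v -4.002 0.691 -1.877
v -2.7 1.656 -0.433
v -4.684 2.275 -2.32
v -3.382 3.239 -0.876
v -2.738 0.881 -3.144
v -1.436 1.845 -1.7
v -3.42 2.464 -3.587
v -2.118 3.429 -2.143
v -2.813 -3.007 -1.421
v -1.262 -3.724 -0.288
v -2.392 -2.146 -1.453
v -0.841 -2.862 -0.32
v -1.999 -3.458 -2.82
v -0.448 -4.174 -1.687
v -1.578 -2.596 -2.852
v -0.027 -3.313 -1.719
v 2.017 -3.058 -0.57
v 2.879 -2.904 0.028
v 2.225 -3.668 1.168
v 1.363 -3.822 0.57
v 2.47 -2.402 0.129
v 1.816 -3.166 1.269
v 1.888 -2.151 -0.037
v 1.234 -2.915 1.103
v 1.355 -2.247 -0.406
v 0.701 -3.01 0.734
v 1.075 -2.652 -0.838
v 0.421 -3.415 0.302
v 1.155 -3.212 -1.168
v 0.501 -3.976 -0.028
v 1.564 -3.714 -1.269
v 0.91 -4.478 -0.129
v 2.146 -3.965 -1.103
v 1.492 -4.729 0.037
v 2.679 -3.87 -0.734
v 2.025 -4.633 0.406
v 2.959 -3.465 -0.302
v 2.305 -4.228 0.838
v -0.81 0.172 -2.138
v -1.084 -1.317 -0.973
v 0.563 0.711 -1.125
v 0.289 -0.777 0.04
v 0.071 -0.603 -2.92
v -0.203 -2.091 -1.755
v 1.444 -0.063 -1.907
v 1.17 -1.552 -0.742
f 2 4 1
f 5 2 1
f 1 4 3
f 3 5 1
f 2 8 4
f 6 2 5
f 6 8 2
f 4 8 3
f 7 5 3
f 3 8 7
f 7 6 5
f 8 6 7
f 10 12 9
f 13 10 9
f 9 12 11
f 11 13 9
f 10 16 12
f 14 10 13
f 14 16 10
f 12 16 11
f 15 13 11
f 11 16 15
f 15 14 13
f 16 14 15
f 18 17 21
f 18 21 19
f 19 21 22
f 19 22 20
f 21 17 23
f 21 23 22
f 22 23 24
f 22 24 20
f 23 17 25
f 23 25 24
f 24 25 26
f 24 26 20
f 25 17 27
f 25 27 26
f 26 27 28
f 26 28 20
f 27 17 29
f 27 29 28
f 28 29 30
f 28 30 20
f 29 17 31
f 29 31 30
f 30 31 32
f 30 32 20
f 31 17 33
f 31 33 32
f 32 33 34
f 32 34 20
f 33 17 35
f 33 35 34
f 34 35 36
f 34 36 20
f 35 17 37
f 35 37 36
f 36 37 38
f 36 38 20
f 37 17 18
f 37 18 38
f 38 18 19
f 38 19 20
f 40 42 39
f 43 40 39
f 39 42 41
f 41 43 39
f 40 46 42
f 44 40 43
f 44 46 40
f 42 46 41
f 45 43 41
f 41 46 45
f 45 44 43
f 46 44 45



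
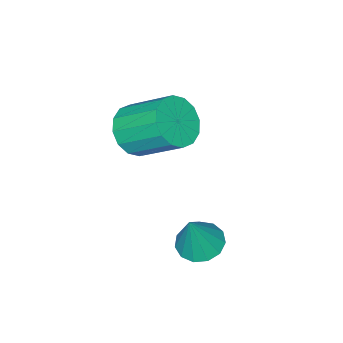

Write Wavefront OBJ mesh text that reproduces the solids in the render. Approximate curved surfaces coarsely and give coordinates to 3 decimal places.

v -2.242 1.929 -0.043
v -1.671 1.416 -0.231
v -1.618 2.051 1.523
v -1.512 1.821 -0.325
v -1.585 2.26 -0.331
v -1.866 2.594 -0.244
v -2.267 2.717 -0.094
v -2.66 2.59 0.072
v -2.92 2.253 0.202
v -2.965 1.813 0.254
v -2.78 1.41 0.212
v -2.425 1.172 0.089
v -2.012 1.174 -0.076
v -2.892 -1.414 2.894
v -2.486 -0.825 2.254
v -2.862 0.643 3.366
v -3.268 0.054 4.006
v -2.964 -0.848 2.122
v -3.341 0.62 3.234
v -3.423 -1.023 2.197
v -3.8 0.446 3.309
v -3.74 -1.302 2.459
v -4.117 0.166 3.571
v -3.829 -1.612 2.837
v -4.206 -0.143 3.949
v -3.668 -1.868 3.231
v -4.044 -0.4 4.343
v -3.298 -2.003 3.534
v -3.674 -0.535 4.646
v -2.819 -1.98 3.666
v -3.196 -0.512 4.778
v -2.36 -1.806 3.591
v -2.737 -0.337 4.703
v -2.043 -1.526 3.329
v -2.42 -0.058 4.441
v -1.954 -1.217 2.951
v -2.331 0.252 4.063
v -2.116 -0.96 2.557
v -2.492 0.508 3.669
f 2 1 4
f 2 4 3
f 4 1 5
f 4 5 3
f 5 1 6
f 5 6 3
f 6 1 7
f 6 7 3
f 7 1 8
f 7 8 3
f 8 1 9
f 8 9 3
f 9 1 10
f 9 10 3
f 10 1 11
f 10 11 3
f 11 1 12
f 11 12 3
f 12 1 13
f 12 13 3
f 13 1 2
f 13 2 3
f 15 14 18
f 15 18 16
f 16 18 19
f 16 19 17
f 18 14 20
f 18 20 19
f 19 20 21
f 19 21 17
f 20 14 22
f 20 22 21
f 21 22 23
f 21 23 17
f 22 14 24
f 22 24 23
f 23 24 25
f 23 25 17
f 24 14 26
f 24 26 25
f 25 26 27
f 25 27 17
f 26 14 28
f 26 28 27
f 27 28 29
f 27 29 17
f 28 14 30
f 28 30 29
f 29 30 31
f 29 31 17
f 30 14 32
f 30 32 31
f 31 32 33
f 31 33 17
f 32 14 34
f 32 34 33
f 33 34 35
f 33 35 17
f 34 14 36
f 34 36 35
f 35 36 37
f 35 37 17
f 36 14 38
f 36 38 37
f 37 38 39
f 37 39 17
f 38 14 15
f 38 15 39
f 39 15 16
f 39 16 17



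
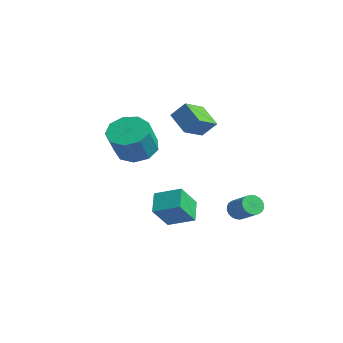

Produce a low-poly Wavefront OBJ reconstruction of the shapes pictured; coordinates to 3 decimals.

v 1.449 1.621 -0.991
v 1.694 1.769 -1.437
v 2.696 1.926 -0.835
v 2.451 1.779 -0.389
v 1.624 1.95 -1.368
v 2.626 2.108 -0.766
v 1.527 2.082 -1.241
v 2.529 2.239 -0.639
v 1.418 2.143 -1.077
v 2.421 2.301 -0.474
v 1.314 2.125 -0.899
v 2.316 2.283 -0.296
v 1.231 2.031 -0.735
v 2.233 2.188 -0.133
v 1.18 1.874 -0.61
v 2.183 2.031 -0.008
v 1.171 1.678 -0.544
v 2.173 1.836 0.059
v 1.204 1.474 -0.545
v 2.206 1.631 0.057
v 1.274 1.292 -0.614
v 2.276 1.45 -0.012
v 1.371 1.161 -0.741
v 2.373 1.318 -0.139
v 1.479 1.099 -0.906
v 2.482 1.257 -0.303
v 1.584 1.117 -1.084
v 2.586 1.275 -0.481
v 1.667 1.212 -1.247
v 2.669 1.369 -0.645
v 1.717 1.369 -1.372
v 2.72 1.526 -0.77
v 1.727 1.564 -1.439
v 2.729 1.722 -0.836
v -0.227 -0.625 4.183
v 0.182 -0.154 4.873
v -0.652 0.422 3.721
v -0.243 0.892 4.412
v 0.783 -0.512 3.508
v 1.192 -0.042 4.199
v 0.358 0.534 3.047
v 0.767 1.005 3.737
v 1.894 -2.508 -0.2
v 1.123 -2.047 0.452
v 1.548 -1.645 -1.219
v 0.777 -1.184 -0.567
v 2.723 -1.696 0.207
v 1.952 -1.235 0.859
v 2.377 -0.833 -0.812
v 1.606 -0.372 -0.16
v 1.535 -3.001 3.259
v 2.208 -2.389 3.262
v 2.818 -3.067 4.465
v 2.145 -3.679 4.461
v 1.736 -2.188 3.615
v 2.346 -2.866 4.818
v 1.17 -2.368 3.801
v 1.78 -3.046 5.004
v 0.774 -2.844 3.733
v 1.385 -3.522 4.936
v 0.735 -3.393 3.443
v 1.345 -4.072 4.646
v 1.07 -3.759 3.067
v 1.68 -4.437 4.27
v 1.622 -3.77 2.78
v 2.232 -4.449 3.983
v 2.134 -3.421 2.718
v 2.744 -4.1 3.92
v 2.365 -2.876 2.908
v 2.976 -3.554 4.111
f 2 1 5
f 2 5 3
f 3 5 6
f 3 6 4
f 5 1 7
f 5 7 6
f 6 7 8
f 6 8 4
f 7 1 9
f 7 9 8
f 8 9 10
f 8 10 4
f 9 1 11
f 9 11 10
f 10 11 12
f 10 12 4
f 11 1 13
f 11 13 12
f 12 13 14
f 12 14 4
f 13 1 15
f 13 15 14
f 14 15 16
f 14 16 4
f 15 1 17
f 15 17 16
f 16 17 18
f 16 18 4
f 17 1 19
f 17 19 18
f 18 19 20
f 18 20 4
f 19 1 21
f 19 21 20
f 20 21 22
f 20 22 4
f 21 1 23
f 21 23 22
f 22 23 24
f 22 24 4
f 23 1 25
f 23 25 24
f 24 25 26
f 24 26 4
f 25 1 27
f 25 27 26
f 26 27 28
f 26 28 4
f 27 1 29
f 27 29 28
f 28 29 30
f 28 30 4
f 29 1 31
f 29 31 30
f 30 31 32
f 30 32 4
f 31 1 33
f 31 33 32
f 32 33 34
f 32 34 4
f 33 1 2
f 33 2 34
f 34 2 3
f 34 3 4
f 36 38 35
f 39 36 35
f 35 38 37
f 37 39 35
f 36 42 38
f 40 36 39
f 40 42 36
f 38 42 37
f 41 39 37
f 37 42 41
f 41 40 39
f 42 40 41
f 44 46 43
f 47 44 43
f 43 46 45
f 45 47 43
f 44 50 46
f 48 44 47
f 48 50 44
f 46 50 45
f 49 47 45
f 45 50 49
f 49 48 47
f 50 48 49
f 52 51 55
f 52 55 53
f 53 55 56
f 53 56 54
f 55 51 57
f 55 57 56
f 56 57 58
f 56 58 54
f 57 51 59
f 57 59 58
f 58 59 60
f 58 60 54
f 59 51 61
f 59 61 60
f 60 61 62
f 60 62 54
f 61 51 63
f 61 63 62
f 62 63 64
f 62 64 54
f 63 51 65
f 63 65 64
f 64 65 66
f 64 66 54
f 65 51 67
f 65 67 66
f 66 67 68
f 66 68 54
f 67 51 69
f 67 69 68
f 68 69 70
f 68 70 54
f 69 51 52
f 69 52 70
f 70 52 53
f 70 53 54



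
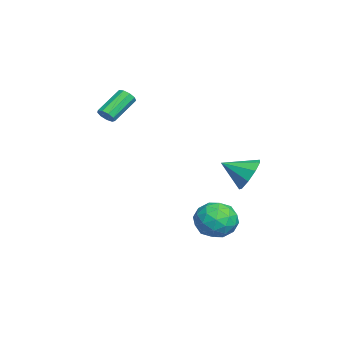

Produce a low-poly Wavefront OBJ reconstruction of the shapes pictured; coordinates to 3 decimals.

v -3.366 -2.807 2.331
v -2.992 -2.404 2.339
v -4.059 -1.431 3.396
v -4.434 -1.833 3.389
v -3.23 -2.353 2.052
v -4.297 -1.38 3.109
v -3.532 -2.515 1.896
v -4.599 -1.541 2.953
v -3.756 -2.813 1.944
v -4.824 -1.84 3.001
v -3.798 -3.108 2.173
v -4.866 -2.135 3.23
v -3.638 -3.262 2.477
v -4.705 -2.289 3.534
v -3.351 -3.203 2.712
v -4.418 -2.23 3.769
v -3.071 -2.959 2.77
v -4.138 -1.985 3.827
v -2.929 -2.643 2.622
v -3.997 -1.67 3.679
v 2.002 4.395 0.521
v 2.819 4.659 1.089
v 1.938 3.045 1.239
v 2.226 4.859 1.412
v 1.528 4.842 1.318
v 1.052 4.615 0.85
v 1.02 4.285 0.229
v 1.448 4.007 -0.257
v 2.135 3.909 -0.378
v 2.76 4.039 -0.079
v 3.03 4.335 0.5
v 0.841 3.411 -2.159
v 1.611 3.269 -3.024
v -0.391 2.311 -3.076
v 0.379 2.169 -3.941
v 0.582 1.691 -2.895
v 1.343 2.371 -2.329
v -0.123 3.209 -3.771
v 0.638 3.889 -3.205
v 1.016 3.144 -4.021
v 1.451 2.206 -3.479
v -0.231 3.374 -2.621
v 0.204 2.436 -2.079
v 1.334 3.437 -2.511
v -0.114 2.143 -3.589
v 0.005 1.863 -2.974
v 0.458 1.779 -3.483
v 1.176 2.909 -2.103
v 1.629 2.825 -2.611
v 1.024 1.898 -2.535
v -0.409 2.755 -3.489
v 0.044 2.671 -3.997
v 0.762 3.801 -2.617
v 1.215 3.717 -3.126
v 0.196 3.682 -3.565
v 1.437 3.28 -3.605
v 0.713 2.633 -4.144
v 0.418 3.244 -4.044
v 0.865 3.644 -3.711
v 1.693 2.729 -3.287
v 0.969 2.082 -3.826
v 1.088 1.801 -3.211
v 1.535 2.201 -2.879
v 1.343 2.655 -3.873
v 0.251 3.498 -2.274
v -0.473 2.851 -2.813
v -0.315 3.379 -3.221
v 0.132 3.779 -2.889
v 0.507 2.947 -1.956
v -0.217 2.3 -2.495
v 0.355 1.936 -2.389
v 0.802 2.336 -2.056
v -0.123 2.925 -2.227
f 2 1 5
f 2 5 3
f 3 5 6
f 3 6 4
f 5 1 7
f 5 7 6
f 6 7 8
f 6 8 4
f 7 1 9
f 7 9 8
f 8 9 10
f 8 10 4
f 9 1 11
f 9 11 10
f 10 11 12
f 10 12 4
f 11 1 13
f 11 13 12
f 12 13 14
f 12 14 4
f 13 1 15
f 13 15 14
f 14 15 16
f 14 16 4
f 15 1 17
f 15 17 16
f 16 17 18
f 16 18 4
f 17 1 19
f 17 19 18
f 18 19 20
f 18 20 4
f 19 1 2
f 19 2 20
f 20 2 3
f 20 3 4
f 22 21 24
f 22 24 23
f 24 21 25
f 24 25 23
f 25 21 26
f 25 26 23
f 26 21 27
f 26 27 23
f 27 21 28
f 27 28 23
f 28 21 29
f 28 29 23
f 29 21 30
f 29 30 23
f 30 21 31
f 30 31 23
f 31 21 22
f 31 22 23
f 32 69 48
f 69 43 72
f 48 72 37
f 69 72 48
f 32 48 44
f 48 37 49
f 44 49 33
f 48 49 44
f 32 44 53
f 44 33 54
f 53 54 39
f 44 54 53
f 32 53 65
f 53 39 68
f 65 68 42
f 53 68 65
f 32 65 69
f 65 42 73
f 69 73 43
f 65 73 69
f 33 49 60
f 49 37 63
f 60 63 41
f 49 63 60
f 37 72 50
f 72 43 71
f 50 71 36
f 72 71 50
f 43 73 70
f 73 42 66
f 70 66 34
f 73 66 70
f 42 68 67
f 68 39 55
f 67 55 38
f 68 55 67
f 39 54 59
f 54 33 56
f 59 56 40
f 54 56 59
f 35 61 47
f 61 41 62
f 47 62 36
f 61 62 47
f 35 47 45
f 47 36 46
f 45 46 34
f 47 46 45
f 35 45 52
f 45 34 51
f 52 51 38
f 45 51 52
f 35 52 57
f 52 38 58
f 57 58 40
f 52 58 57
f 35 57 61
f 57 40 64
f 61 64 41
f 57 64 61
f 36 62 50
f 62 41 63
f 50 63 37
f 62 63 50
f 34 46 70
f 46 36 71
f 70 71 43
f 46 71 70
f 38 51 67
f 51 34 66
f 67 66 42
f 51 66 67
f 40 58 59
f 58 38 55
f 59 55 39
f 58 55 59
f 41 64 60
f 64 40 56
f 60 56 33
f 64 56 60



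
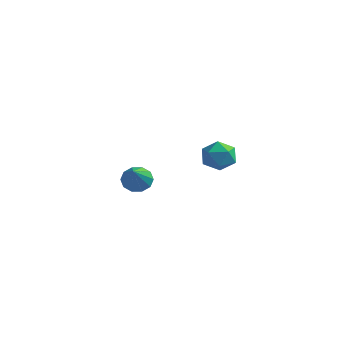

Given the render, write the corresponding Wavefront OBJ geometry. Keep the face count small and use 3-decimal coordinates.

v 2.471 1.162 2.875
v 2.871 1.277 2.332
v 2.889 0.143 2.968
v 3.289 0.258 2.425
v 3.406 0.588 3.012
v 3.147 1.218 2.954
v 2.613 0.202 2.346
v 2.354 0.832 2.288
v 2.958 0.683 2.005
v 3.448 0.922 2.417
v 2.312 0.498 2.883
v 2.802 0.737 3.295
v -1.89 1.754 -0.117
v -1.389 1.92 -0.403
v -0.79 0.386 1.017
v -1.428 2.137 -0.104
v -1.643 2.207 0.19
v -1.953 2.104 0.366
v -2.238 1.868 0.358
v -2.391 1.588 0.169
v -2.352 1.372 -0.13
v -2.137 1.302 -0.424
v -1.827 1.404 -0.6
v -1.542 1.64 -0.592
f 1 12 6
f 1 6 2
f 1 2 8
f 1 8 11
f 1 11 12
f 2 6 10
f 6 12 5
f 12 11 3
f 11 8 7
f 8 2 9
f 4 10 5
f 4 5 3
f 4 3 7
f 4 7 9
f 4 9 10
f 5 10 6
f 3 5 12
f 7 3 11
f 9 7 8
f 10 9 2
f 14 13 16
f 14 16 15
f 16 13 17
f 16 17 15
f 17 13 18
f 17 18 15
f 18 13 19
f 18 19 15
f 19 13 20
f 19 20 15
f 20 13 21
f 20 21 15
f 21 13 22
f 21 22 15
f 22 13 23
f 22 23 15
f 23 13 24
f 23 24 15
f 24 13 14
f 24 14 15



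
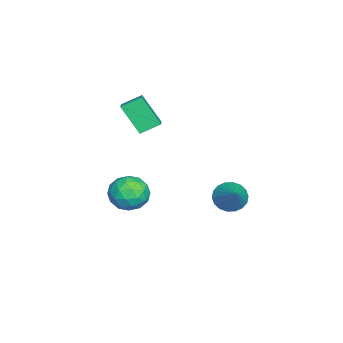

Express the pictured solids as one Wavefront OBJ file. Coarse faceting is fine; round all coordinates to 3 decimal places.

v 2.647 -1.524 -2.19
v 3.368 -1.212 -1.444
v 3.712 -2.828 -2.676
v 4.433 -2.516 -1.93
v 3.491 -2.951 -1.623
v 2.832 -2.145 -1.322
v 4.248 -1.895 -2.798
v 3.589 -1.089 -2.497
v 4.358 -1.441 -1.82
v 3.889 -2.094 -1.094
v 3.191 -1.946 -3.026
v 2.722 -2.599 -2.3
v 2.914 -1.254 -1.775
v 4.166 -2.786 -2.345
v 3.612 -3.042 -2.165
v 4.036 -2.859 -1.727
v 2.599 -1.802 -1.703
v 3.023 -1.619 -1.265
v 3.095 -2.641 -1.369
v 4.057 -2.421 -2.855
v 4.481 -2.238 -2.417
v 3.044 -1.181 -2.393
v 3.468 -0.998 -1.955
v 3.985 -1.399 -2.751
v 3.919 -1.205 -1.557
v 4.546 -1.971 -1.843
v 4.437 -1.606 -2.353
v 4.05 -1.132 -2.176
v 3.644 -1.589 -1.13
v 4.271 -2.355 -1.416
v 3.716 -2.611 -1.235
v 3.329 -2.137 -1.059
v 4.226 -1.723 -1.351
v 2.809 -1.685 -2.704
v 3.436 -2.451 -2.99
v 3.751 -1.903 -3.061
v 3.364 -1.429 -2.885
v 2.534 -2.069 -2.277
v 3.161 -2.835 -2.563
v 3.03 -2.908 -1.944
v 2.643 -2.434 -1.767
v 2.854 -2.317 -2.769
v -2.782 -2.696 -1.527
v -3.229 -3.763 0.068
v -3.173 -1.688 -0.961
v -3.619 -2.755 0.633
v -1.881 -2.545 -1.173
v -2.327 -3.612 0.421
v -2.271 -1.537 -0.608
v -2.718 -2.604 0.987
v -0.082 2.307 -4.149
v 0.382 2.641 -4.858
v 1.402 2.833 -2.931
v 0.166 2.96 -4.733
v -0.098 3.15 -4.492
v -0.36 3.173 -4.184
v -0.566 3.024 -3.868
v -0.677 2.734 -3.609
v -0.669 2.359 -3.456
v -0.545 1.973 -3.441
v -0.329 1.654 -3.566
v -0.065 1.465 -3.806
v 0.197 1.442 -4.115
v 0.403 1.59 -4.43
v 0.514 1.881 -4.69
v 0.506 2.256 -4.842
f 1 38 17
f 38 12 41
f 17 41 6
f 38 41 17
f 1 17 13
f 17 6 18
f 13 18 2
f 17 18 13
f 1 13 22
f 13 2 23
f 22 23 8
f 13 23 22
f 1 22 34
f 22 8 37
f 34 37 11
f 22 37 34
f 1 34 38
f 34 11 42
f 38 42 12
f 34 42 38
f 2 18 29
f 18 6 32
f 29 32 10
f 18 32 29
f 6 41 19
f 41 12 40
f 19 40 5
f 41 40 19
f 12 42 39
f 42 11 35
f 39 35 3
f 42 35 39
f 11 37 36
f 37 8 24
f 36 24 7
f 37 24 36
f 8 23 28
f 23 2 25
f 28 25 9
f 23 25 28
f 4 30 16
f 30 10 31
f 16 31 5
f 30 31 16
f 4 16 14
f 16 5 15
f 14 15 3
f 16 15 14
f 4 14 21
f 14 3 20
f 21 20 7
f 14 20 21
f 4 21 26
f 21 7 27
f 26 27 9
f 21 27 26
f 4 26 30
f 26 9 33
f 30 33 10
f 26 33 30
f 5 31 19
f 31 10 32
f 19 32 6
f 31 32 19
f 3 15 39
f 15 5 40
f 39 40 12
f 15 40 39
f 7 20 36
f 20 3 35
f 36 35 11
f 20 35 36
f 9 27 28
f 27 7 24
f 28 24 8
f 27 24 28
f 10 33 29
f 33 9 25
f 29 25 2
f 33 25 29
f 44 46 43
f 47 44 43
f 43 46 45
f 45 47 43
f 44 50 46
f 48 44 47
f 48 50 44
f 46 50 45
f 49 47 45
f 45 50 49
f 49 48 47
f 50 48 49
f 52 51 54
f 52 54 53
f 54 51 55
f 54 55 53
f 55 51 56
f 55 56 53
f 56 51 57
f 56 57 53
f 57 51 58
f 57 58 53
f 58 51 59
f 58 59 53
f 59 51 60
f 59 60 53
f 60 51 61
f 60 61 53
f 61 51 62
f 61 62 53
f 62 51 63
f 62 63 53
f 63 51 64
f 63 64 53
f 64 51 65
f 64 65 53
f 65 51 66
f 65 66 53
f 66 51 52
f 66 52 53



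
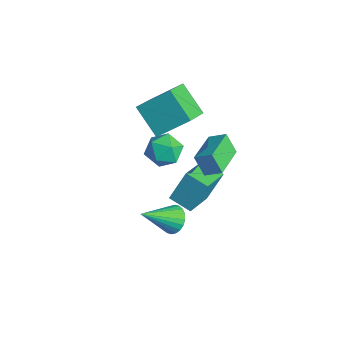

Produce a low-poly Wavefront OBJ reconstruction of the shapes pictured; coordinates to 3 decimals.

v -3.175 -0.991 0.866
v -4.627 -1.33 2.06
v -2.513 0.464 2.085
v -3.964 0.125 3.279
v -2.156 -2.205 1.761
v -3.607 -2.544 2.955
v -1.493 -0.75 2.98
v -2.945 -1.089 4.174
v 2.051 -1.882 2.592
v 1.527 -2.144 3.593
v 0.769 -0.457 2.294
v 0.245 -0.719 3.296
v 2.615 -1.281 3.044
v 2.091 -1.543 4.046
v 1.333 0.144 2.747
v 0.809 -0.118 3.748
v 0.113 -2.688 -0.699
v 0.137 -1.823 0.868
v -0.961 -1.267 -1.467
v -0.937 -0.401 0.1
v 1.137 -2.099 -1.04
v 1.161 -1.233 0.527
v 0.063 -0.677 -1.808
v 0.087 0.188 -0.241
v -0.966 -1.785 1.038
v -0.199 -2.152 1.562
v -2.001 -2.548 2.018
v -1.234 -2.915 2.542
v -1.44 -1.938 2.576
v -0.8 -1.467 1.971
v -1.4 -3.233 1.609
v -0.76 -2.762 1.004
v -0.467 -3.048 1.915
v -0.492 -2.247 2.512
v -1.708 -2.453 1.068
v -1.733 -1.652 1.665
v -0.256 -2.284 -3.038
v 0.093 -1.85 -2.45
v -0.304 -3.976 -1.762
v -0.213 -1.798 -2.392
v -0.526 -1.819 -2.432
v -0.797 -1.911 -2.564
v -0.987 -2.06 -2.769
v -1.065 -2.243 -3.015
v -1.02 -2.432 -3.264
v -0.858 -2.599 -3.479
v -0.605 -2.717 -3.626
v -0.299 -2.77 -3.684
v 0.014 -2.748 -3.644
v 0.285 -2.656 -3.512
v 0.475 -2.507 -3.307
v 0.553 -2.324 -3.061
v 0.508 -2.135 -2.812
v 0.346 -1.969 -2.597
f 2 4 1
f 5 2 1
f 1 4 3
f 3 5 1
f 2 8 4
f 6 2 5
f 6 8 2
f 4 8 3
f 7 5 3
f 3 8 7
f 7 6 5
f 8 6 7
f 10 12 9
f 13 10 9
f 9 12 11
f 11 13 9
f 10 16 12
f 14 10 13
f 14 16 10
f 12 16 11
f 15 13 11
f 11 16 15
f 15 14 13
f 16 14 15
f 18 20 17
f 21 18 17
f 17 20 19
f 19 21 17
f 18 24 20
f 22 18 21
f 22 24 18
f 20 24 19
f 23 21 19
f 19 24 23
f 23 22 21
f 24 22 23
f 25 36 30
f 25 30 26
f 25 26 32
f 25 32 35
f 25 35 36
f 26 30 34
f 30 36 29
f 36 35 27
f 35 32 31
f 32 26 33
f 28 34 29
f 28 29 27
f 28 27 31
f 28 31 33
f 28 33 34
f 29 34 30
f 27 29 36
f 31 27 35
f 33 31 32
f 34 33 26
f 38 37 40
f 38 40 39
f 40 37 41
f 40 41 39
f 41 37 42
f 41 42 39
f 42 37 43
f 42 43 39
f 43 37 44
f 43 44 39
f 44 37 45
f 44 45 39
f 45 37 46
f 45 46 39
f 46 37 47
f 46 47 39
f 47 37 48
f 47 48 39
f 48 37 49
f 48 49 39
f 49 37 50
f 49 50 39
f 50 37 51
f 50 51 39
f 51 37 52
f 51 52 39
f 52 37 53
f 52 53 39
f 53 37 54
f 53 54 39
f 54 37 38
f 54 38 39



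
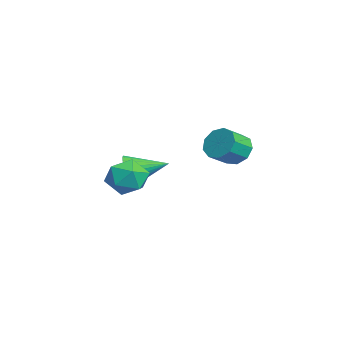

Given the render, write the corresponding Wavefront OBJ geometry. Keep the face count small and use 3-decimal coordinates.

v -0.656 4.172 2.317
v 0.226 4.566 2.021
v 0.918 3.562 2.748
v 0.036 3.168 3.043
v 0.024 4.857 2.615
v 0.716 3.852 3.341
v -0.496 4.827 3.069
v 0.197 3.822 3.795
v -1.09 4.491 3.171
v -0.398 3.486 3.898
v -1.482 4.006 2.873
v -0.79 3.001 3.6
v -1.487 3.599 2.315
v -0.795 2.594 3.042
v -1.104 3.46 1.758
v -0.411 2.455 2.485
v -0.51 3.654 1.462
v 0.182 2.65 2.189
v 0.015 4.091 1.566
v 0.707 3.087 2.293
v -2.809 -0.974 0.331
v -2.375 -1.294 1.231
v -2.471 1.054 0.889
v -2.029 -1.278 0.965
v -1.819 -1.21 0.588
v -1.779 -1.1 0.168
v -1.918 -0.969 -0.225
v -2.21 -0.838 -0.522
v -2.607 -0.731 -0.671
v -3.038 -0.666 -0.647
v -3.429 -0.654 -0.454
v -3.713 -0.697 -0.125
v -3.841 -0.789 0.282
v -3.79 -0.912 0.698
v -3.57 -1.045 1.05
v -3.218 -1.167 1.278
v -2.795 -1.255 1.342
v 3.651 -0.674 2.507
v 4.325 -1.548 2.889
v 2.575 -1.912 1.571
v 3.249 -2.786 1.953
v 2.565 -2.207 2.701
v 3.23 -1.442 3.279
v 3.67 -2.018 1.181
v 4.335 -1.253 1.759
v 4.336 -2.378 2.069
v 3.653 -2.495 3.008
v 3.247 -0.965 1.452
v 2.564 -1.082 2.391
f 2 1 5
f 2 5 3
f 3 5 6
f 3 6 4
f 5 1 7
f 5 7 6
f 6 7 8
f 6 8 4
f 7 1 9
f 7 9 8
f 8 9 10
f 8 10 4
f 9 1 11
f 9 11 10
f 10 11 12
f 10 12 4
f 11 1 13
f 11 13 12
f 12 13 14
f 12 14 4
f 13 1 15
f 13 15 14
f 14 15 16
f 14 16 4
f 15 1 17
f 15 17 16
f 16 17 18
f 16 18 4
f 17 1 19
f 17 19 18
f 18 19 20
f 18 20 4
f 19 1 2
f 19 2 20
f 20 2 3
f 20 3 4
f 22 21 24
f 22 24 23
f 24 21 25
f 24 25 23
f 25 21 26
f 25 26 23
f 26 21 27
f 26 27 23
f 27 21 28
f 27 28 23
f 28 21 29
f 28 29 23
f 29 21 30
f 29 30 23
f 30 21 31
f 30 31 23
f 31 21 32
f 31 32 23
f 32 21 33
f 32 33 23
f 33 21 34
f 33 34 23
f 34 21 35
f 34 35 23
f 35 21 36
f 35 36 23
f 36 21 37
f 36 37 23
f 37 21 22
f 37 22 23
f 38 49 43
f 38 43 39
f 38 39 45
f 38 45 48
f 38 48 49
f 39 43 47
f 43 49 42
f 49 48 40
f 48 45 44
f 45 39 46
f 41 47 42
f 41 42 40
f 41 40 44
f 41 44 46
f 41 46 47
f 42 47 43
f 40 42 49
f 44 40 48
f 46 44 45
f 47 46 39



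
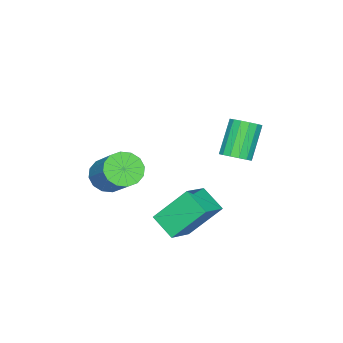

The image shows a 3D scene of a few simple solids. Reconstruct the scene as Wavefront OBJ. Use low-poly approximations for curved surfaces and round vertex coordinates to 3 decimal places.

v -0.031 -0.35 -2.223
v 0.497 -0.634 -1.863
v -0.58 -0.755 -0.377
v -1.109 -0.47 -0.737
v 0.53 -0.277 -1.811
v -0.548 -0.398 -0.324
v 0.412 0.06 -1.869
v -0.666 -0.06 -0.382
v 0.175 0.288 -2.022
v -0.902 0.167 -0.535
v -0.117 0.345 -2.229
v -1.194 0.224 -0.742
v -0.386 0.216 -2.434
v -1.463 0.095 -0.948
v -0.56 -0.065 -2.583
v -1.637 -0.186 -1.097
v -0.592 -0.422 -2.636
v -1.67 -0.543 -1.149
v -0.474 -0.76 -2.578
v -1.552 -0.88 -1.091
v -0.238 -0.987 -2.425
v -1.315 -1.108 -0.938
v 0.054 -1.044 -2.218
v -1.023 -1.165 -0.731
v 0.323 -0.915 -2.012
v -0.754 -1.036 -0.526
v 3.141 0.874 -2.968
v 2.833 -0.168 -2.33
v 4.421 0.858 -2.376
v 4.113 -0.184 -1.738
v 3.827 -0.256 -4.482
v 3.519 -1.298 -3.844
v 5.107 -0.272 -3.89
v 4.799 -1.314 -3.252
v 3.133 -4.421 -2.88
v 3.529 -5.091 -2.492
v 4.422 -3.79 -1.153
v 4.027 -3.119 -1.54
v 3.815 -4.957 -2.813
v 4.708 -3.656 -1.474
v 3.918 -4.679 -3.152
v 4.812 -3.378 -1.813
v 3.811 -4.332 -3.418
v 4.705 -3.031 -2.079
v 3.522 -4.008 -3.54
v 4.416 -2.707 -2.2
v 3.13 -3.795 -3.485
v 4.023 -2.494 -2.145
v 2.738 -3.75 -3.267
v 3.631 -2.449 -1.928
v 2.452 -3.884 -2.946
v 3.345 -2.583 -1.607
v 2.348 -4.162 -2.607
v 3.242 -2.861 -1.268
v 2.455 -4.509 -2.341
v 3.349 -3.208 -1.002
v 2.744 -4.833 -2.22
v 3.638 -3.532 -0.88
v 3.137 -5.046 -2.275
v 4.03 -3.745 -0.935
f 2 1 5
f 2 5 3
f 3 5 6
f 3 6 4
f 5 1 7
f 5 7 6
f 6 7 8
f 6 8 4
f 7 1 9
f 7 9 8
f 8 9 10
f 8 10 4
f 9 1 11
f 9 11 10
f 10 11 12
f 10 12 4
f 11 1 13
f 11 13 12
f 12 13 14
f 12 14 4
f 13 1 15
f 13 15 14
f 14 15 16
f 14 16 4
f 15 1 17
f 15 17 16
f 16 17 18
f 16 18 4
f 17 1 19
f 17 19 18
f 18 19 20
f 18 20 4
f 19 1 21
f 19 21 20
f 20 21 22
f 20 22 4
f 21 1 23
f 21 23 22
f 22 23 24
f 22 24 4
f 23 1 25
f 23 25 24
f 24 25 26
f 24 26 4
f 25 1 2
f 25 2 26
f 26 2 3
f 26 3 4
f 28 30 27
f 31 28 27
f 27 30 29
f 29 31 27
f 28 34 30
f 32 28 31
f 32 34 28
f 30 34 29
f 33 31 29
f 29 34 33
f 33 32 31
f 34 32 33
f 36 35 39
f 36 39 37
f 37 39 40
f 37 40 38
f 39 35 41
f 39 41 40
f 40 41 42
f 40 42 38
f 41 35 43
f 41 43 42
f 42 43 44
f 42 44 38
f 43 35 45
f 43 45 44
f 44 45 46
f 44 46 38
f 45 35 47
f 45 47 46
f 46 47 48
f 46 48 38
f 47 35 49
f 47 49 48
f 48 49 50
f 48 50 38
f 49 35 51
f 49 51 50
f 50 51 52
f 50 52 38
f 51 35 53
f 51 53 52
f 52 53 54
f 52 54 38
f 53 35 55
f 53 55 54
f 54 55 56
f 54 56 38
f 55 35 57
f 55 57 56
f 56 57 58
f 56 58 38
f 57 35 59
f 57 59 58
f 58 59 60
f 58 60 38
f 59 35 36
f 59 36 60
f 60 36 37
f 60 37 38



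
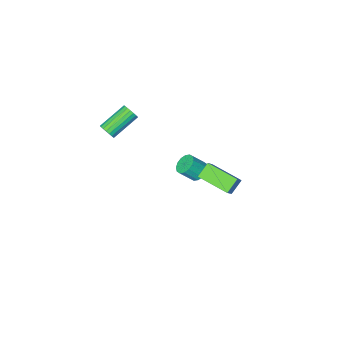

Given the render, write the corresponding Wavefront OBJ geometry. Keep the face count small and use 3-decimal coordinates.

v 1.719 2.502 1.113
v 1.021 2.28 1.669
v 0.914 3.96 0.683
v 0.215 3.738 1.239
v 2.465 3.282 2.361
v 1.766 3.06 2.917
v 1.659 4.74 1.931
v 0.961 4.518 2.487
v 0.251 -0.325 -1.784
v 0.594 0.192 -1.894
v 1.272 -0.098 -1.146
v 0.929 -0.615 -1.036
v 0.379 0.28 -1.665
v 1.057 -0.01 -0.917
v 0.13 0.207 -1.468
v 0.808 -0.083 -0.72
v -0.086 -0.01 -1.356
v 0.591 -0.3 -0.608
v -0.213 -0.31 -1.358
v 0.465 -0.6 -0.61
v -0.215 -0.615 -1.474
v 0.463 -0.905 -0.726
v -0.092 -0.842 -1.674
v 0.586 -1.132 -0.926
v 0.123 -0.93 -1.903
v 0.801 -1.22 -1.155
v 0.372 -0.857 -2.1
v 1.05 -1.147 -1.352
v 0.589 -0.64 -2.212
v 1.266 -0.93 -1.464
v 0.715 -0.34 -2.21
v 1.393 -0.63 -1.462
v 0.717 -0.035 -2.094
v 1.395 -0.325 -1.346
v 4.137 -3.06 1.231
v 4.312 -2.788 1.625
v 2.778 -2.988 2.444
v 2.603 -3.26 2.049
v 4.22 -2.629 1.491
v 2.686 -2.83 2.31
v 4.111 -2.556 1.306
v 2.578 -2.756 2.125
v 4.008 -2.583 1.106
v 2.474 -2.783 1.924
v 3.93 -2.704 0.93
v 2.396 -2.904 1.749
v 3.893 -2.895 0.814
v 2.359 -3.095 1.633
v 3.904 -3.119 0.781
v 2.371 -3.32 1.599
v 3.962 -3.332 0.836
v 2.428 -3.532 1.655
v 4.054 -3.49 0.97
v 2.52 -3.691 1.789
v 4.162 -3.564 1.155
v 2.629 -3.764 1.974
v 4.266 -3.537 1.356
v 2.732 -3.737 2.174
v 4.344 -3.416 1.531
v 2.81 -3.616 2.35
v 4.381 -3.225 1.647
v 2.847 -3.425 2.466
v 4.369 -3 1.681
v 2.836 -3.201 2.499
f 2 4 1
f 5 2 1
f 1 4 3
f 3 5 1
f 2 8 4
f 6 2 5
f 6 8 2
f 4 8 3
f 7 5 3
f 3 8 7
f 7 6 5
f 8 6 7
f 10 9 13
f 10 13 11
f 11 13 14
f 11 14 12
f 13 9 15
f 13 15 14
f 14 15 16
f 14 16 12
f 15 9 17
f 15 17 16
f 16 17 18
f 16 18 12
f 17 9 19
f 17 19 18
f 18 19 20
f 18 20 12
f 19 9 21
f 19 21 20
f 20 21 22
f 20 22 12
f 21 9 23
f 21 23 22
f 22 23 24
f 22 24 12
f 23 9 25
f 23 25 24
f 24 25 26
f 24 26 12
f 25 9 27
f 25 27 26
f 26 27 28
f 26 28 12
f 27 9 29
f 27 29 28
f 28 29 30
f 28 30 12
f 29 9 31
f 29 31 30
f 30 31 32
f 30 32 12
f 31 9 33
f 31 33 32
f 32 33 34
f 32 34 12
f 33 9 10
f 33 10 34
f 34 10 11
f 34 11 12
f 36 35 39
f 36 39 37
f 37 39 40
f 37 40 38
f 39 35 41
f 39 41 40
f 40 41 42
f 40 42 38
f 41 35 43
f 41 43 42
f 42 43 44
f 42 44 38
f 43 35 45
f 43 45 44
f 44 45 46
f 44 46 38
f 45 35 47
f 45 47 46
f 46 47 48
f 46 48 38
f 47 35 49
f 47 49 48
f 48 49 50
f 48 50 38
f 49 35 51
f 49 51 50
f 50 51 52
f 50 52 38
f 51 35 53
f 51 53 52
f 52 53 54
f 52 54 38
f 53 35 55
f 53 55 54
f 54 55 56
f 54 56 38
f 55 35 57
f 55 57 56
f 56 57 58
f 56 58 38
f 57 35 59
f 57 59 58
f 58 59 60
f 58 60 38
f 59 35 61
f 59 61 60
f 60 61 62
f 60 62 38
f 61 35 63
f 61 63 62
f 62 63 64
f 62 64 38
f 63 35 36
f 63 36 64
f 64 36 37
f 64 37 38

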